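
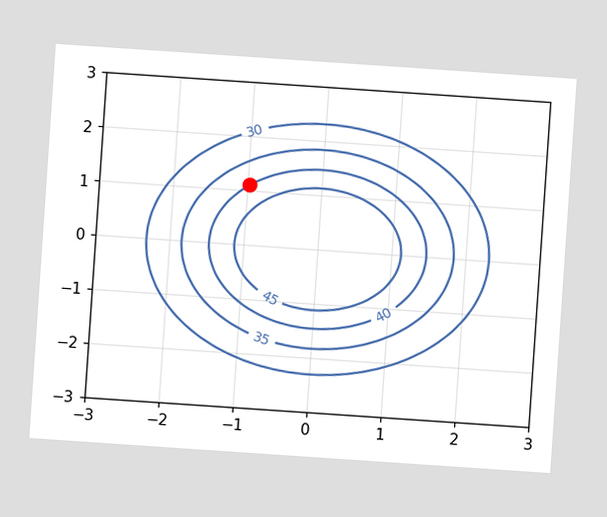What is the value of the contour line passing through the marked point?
The chart is tilted about 4° clockwise. The marked point sits on the contour labelled 40.

40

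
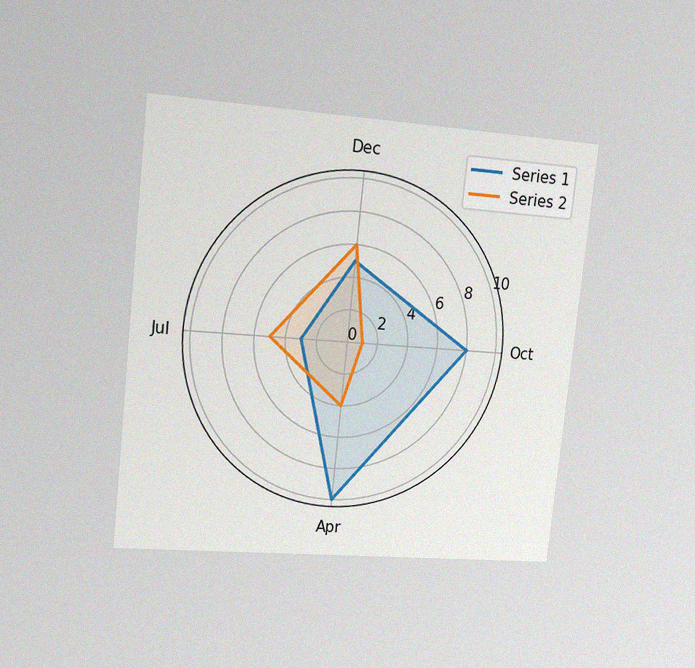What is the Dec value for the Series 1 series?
The chart is tilted about 6° clockwise and viewed slightly from the left, with some photo noise. On the Dec axis, Series 1 reaches 5.

5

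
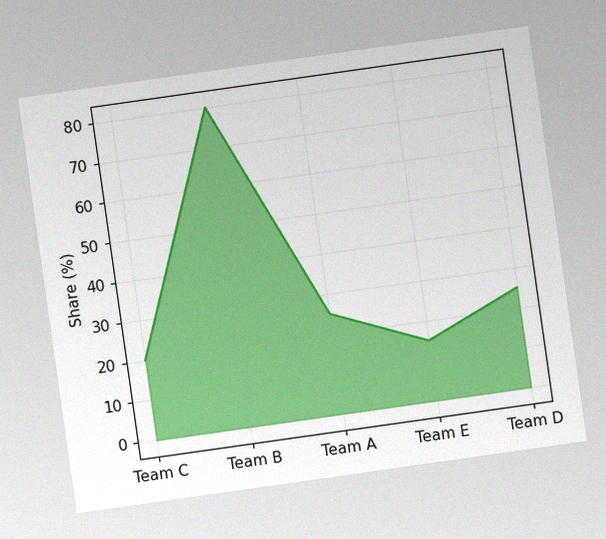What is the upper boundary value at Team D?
The chart is tilted about 8° counter-clockwise, with some photo noise. At Team D the upper boundary is at 25%.

25%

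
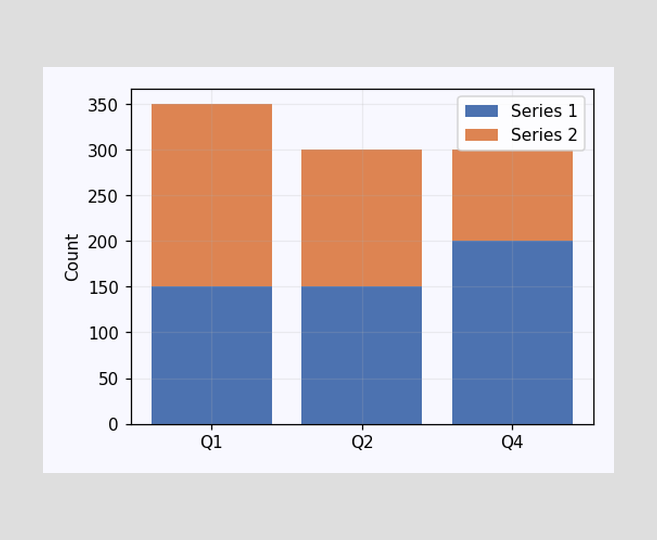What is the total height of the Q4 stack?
300

The Q4 stack's top reaches 300 on the y-axis.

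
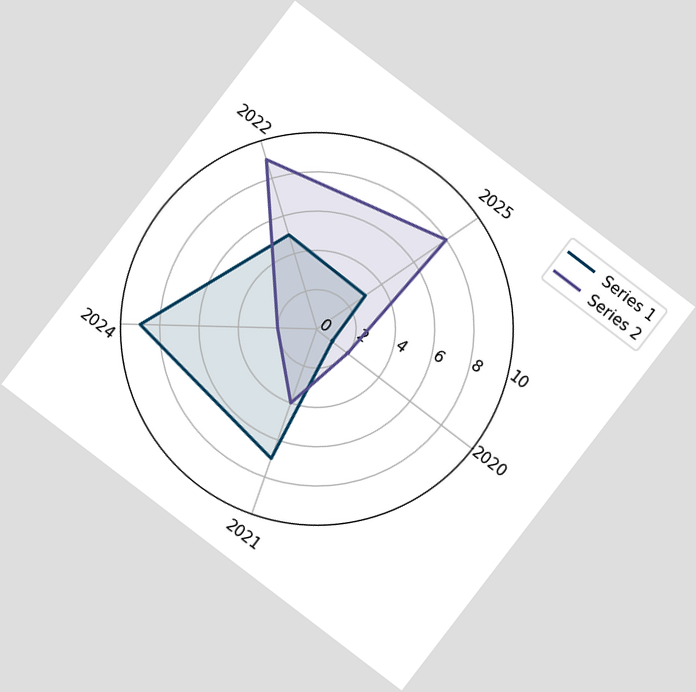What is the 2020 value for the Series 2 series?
2

The chart is tilted about 37° clockwise. On the 2020 axis, Series 2 reaches 2.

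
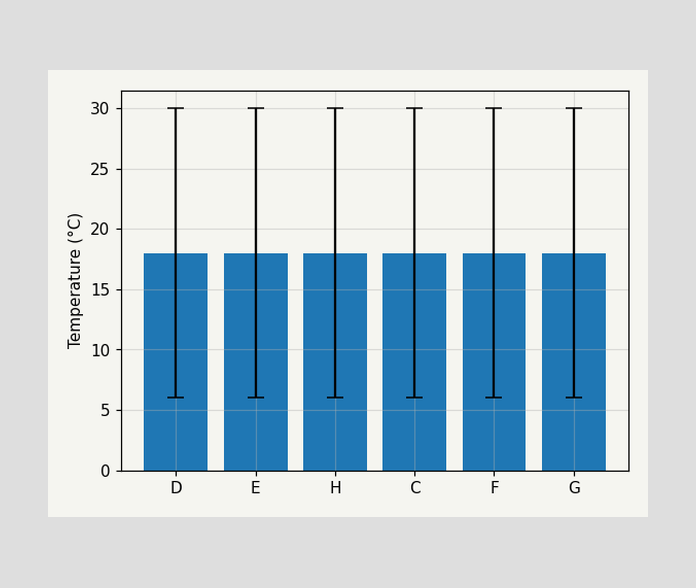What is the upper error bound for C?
30°C

The C bar's upper whisker reaches 30°C.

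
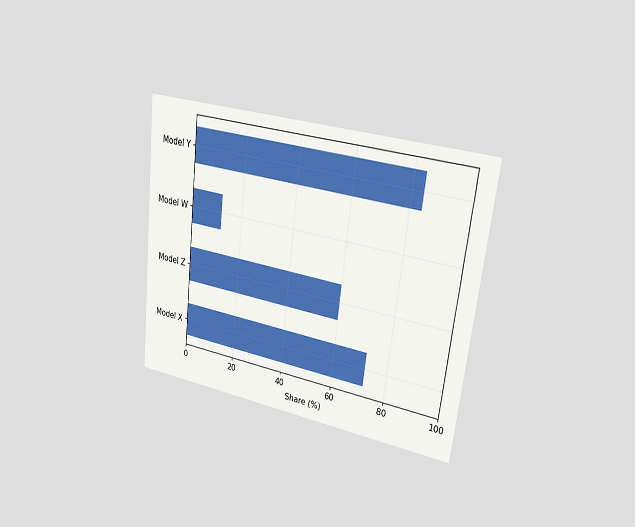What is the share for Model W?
12%

The chart is tilted about 7° clockwise and viewed slightly from the right. Reading along the chart's x-axis, the Model W bar reaches 12%.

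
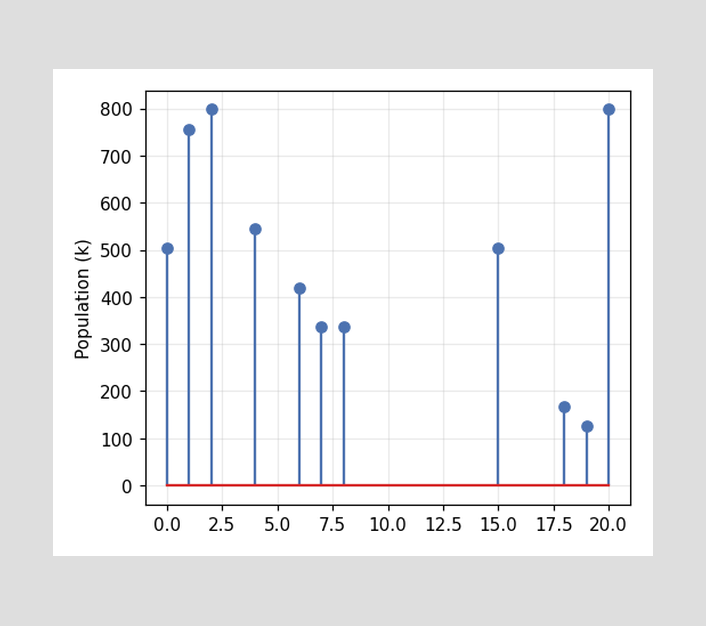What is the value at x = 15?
The stem at x=15 reaches 504k.

504k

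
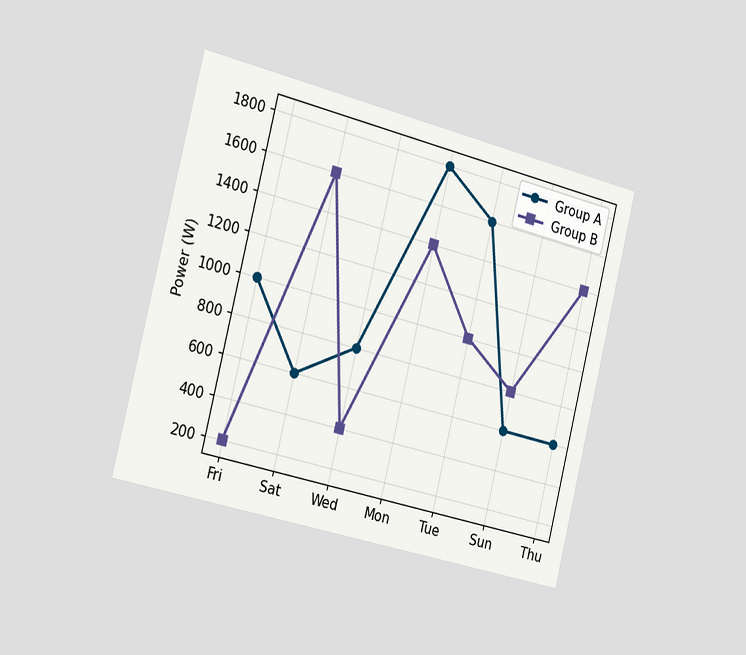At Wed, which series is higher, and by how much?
Group A, by 400W

The chart is tilted about 14° clockwise and viewed slightly from the left. At Wed, Group A sits above the other line by 400W.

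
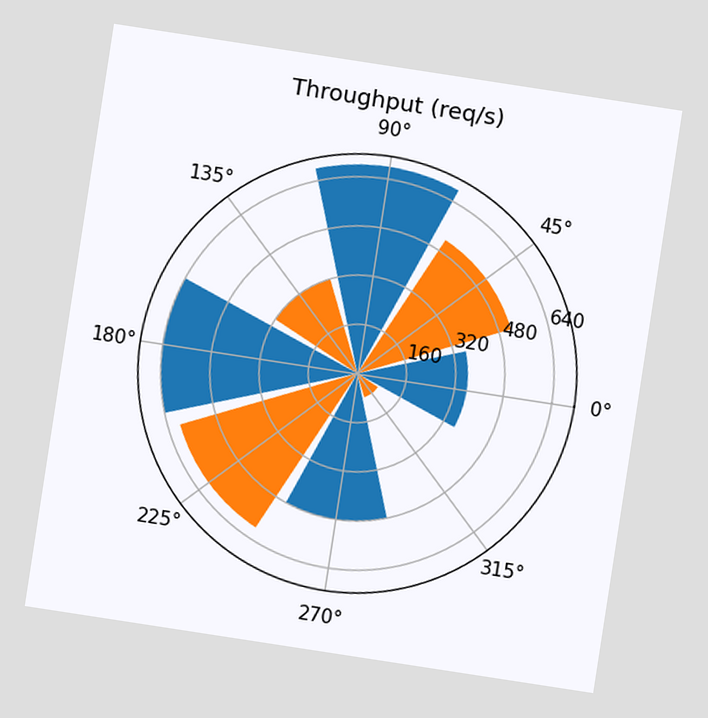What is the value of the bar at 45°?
The chart is tilted about 9° clockwise. The bar at 45° reaches 520req/s on the radial axis.

520req/s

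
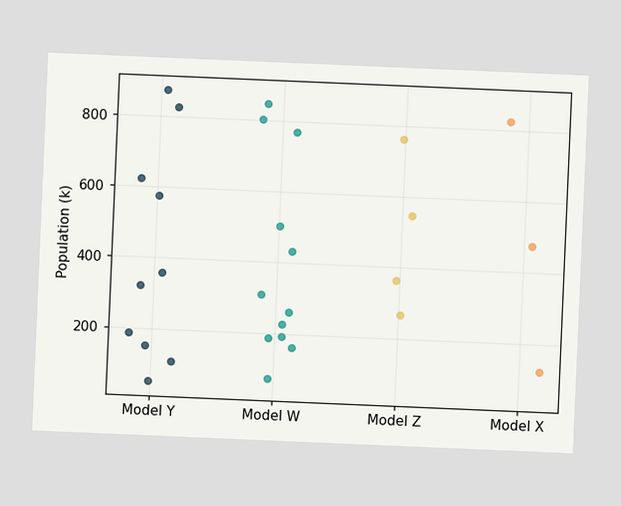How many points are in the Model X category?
3

The chart is tilted about 2° clockwise. Counting the markers in the Model X column gives 3.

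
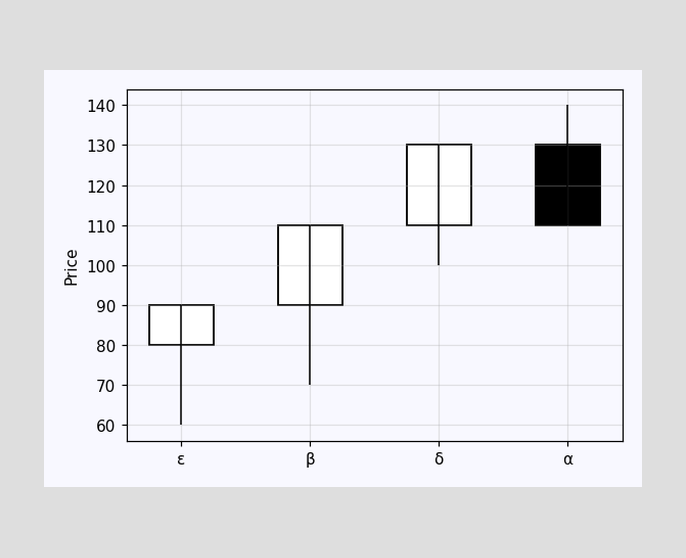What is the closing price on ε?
90

The ε candle closes at 90.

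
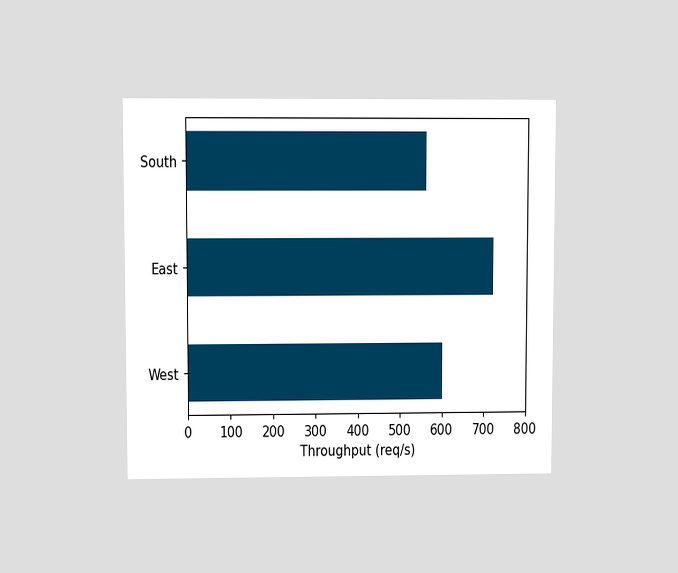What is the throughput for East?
The chart is viewed at a slight angle. Reading along the chart's x-axis, the East bar reaches 720req/s.

720req/s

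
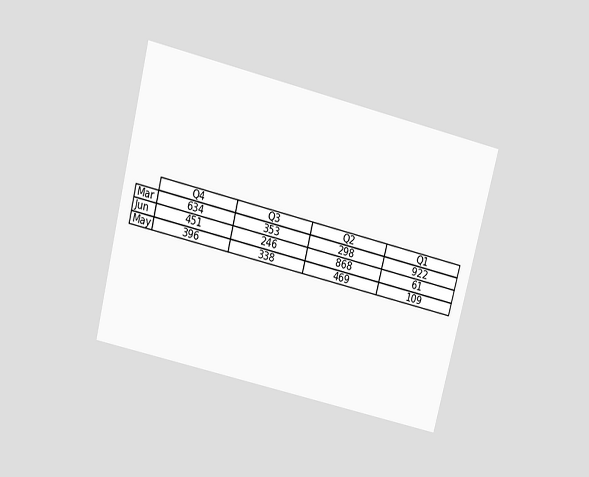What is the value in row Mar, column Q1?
The chart is tilted about 14° clockwise and viewed slightly from above. The (Mar, Q1) cell reads 922.

922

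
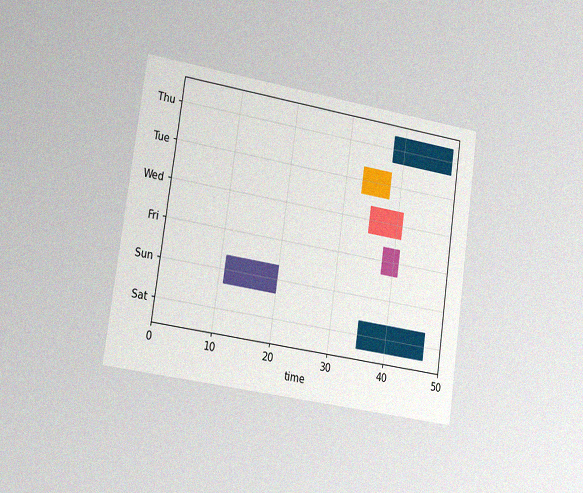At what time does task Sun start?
The chart is tilted about 8° clockwise and viewed slightly from the left, with some photo noise. The Sun bar begins at t=11.

11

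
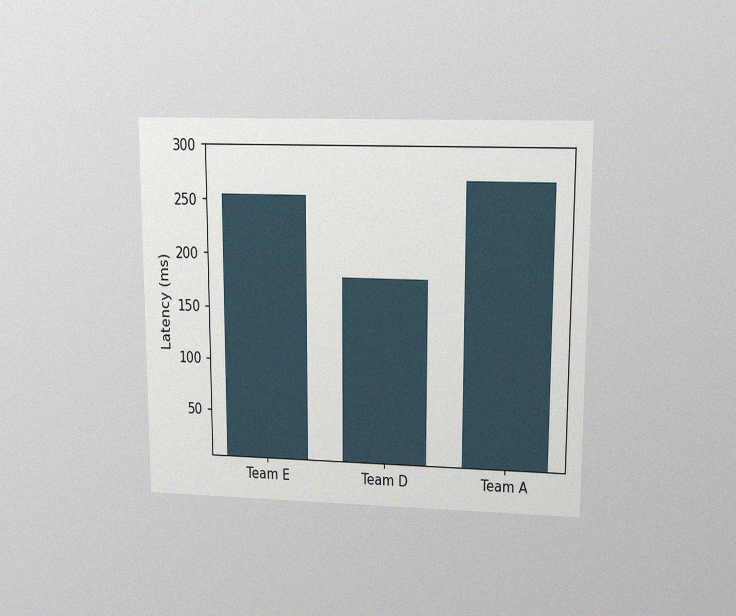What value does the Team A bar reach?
The chart is viewed at a slight angle, with some photo noise. Reading along the chart's y-axis, the Team A bar reaches 270ms.

270ms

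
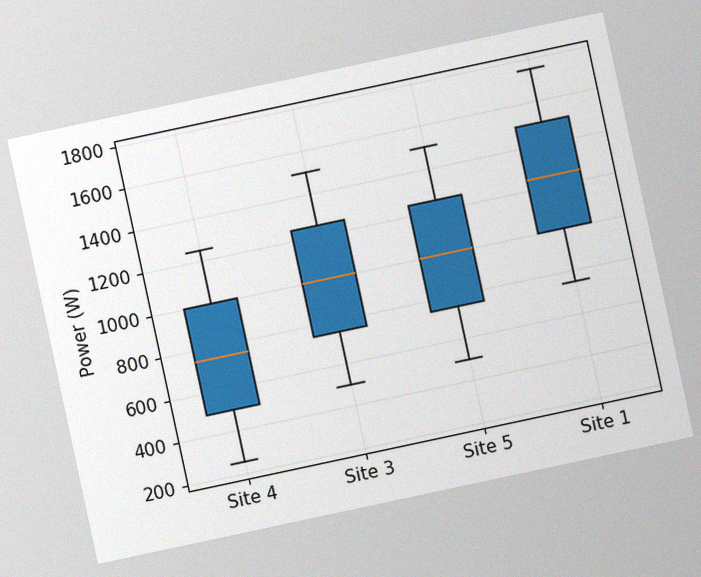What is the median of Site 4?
750W

The chart is tilted about 12° counter-clockwise, with some photo noise. The median line in the Site 4 box sits at 750W.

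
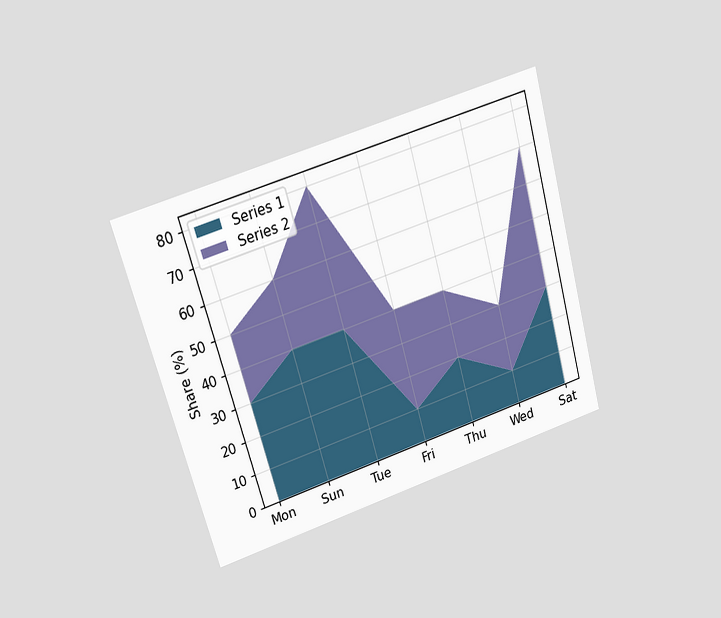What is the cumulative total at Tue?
The chart is tilted about 16° counter-clockwise and viewed at a slight angle. The stacked total at Tue reaches 80%.

80%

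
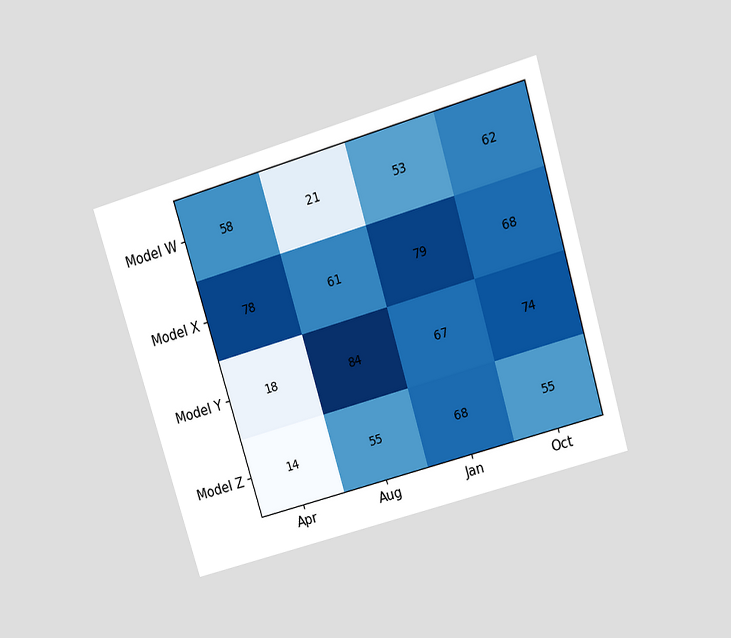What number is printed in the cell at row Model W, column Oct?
The chart is tilted about 17° counter-clockwise and viewed slightly from above. The (Model W, Oct) cell reads 62.

62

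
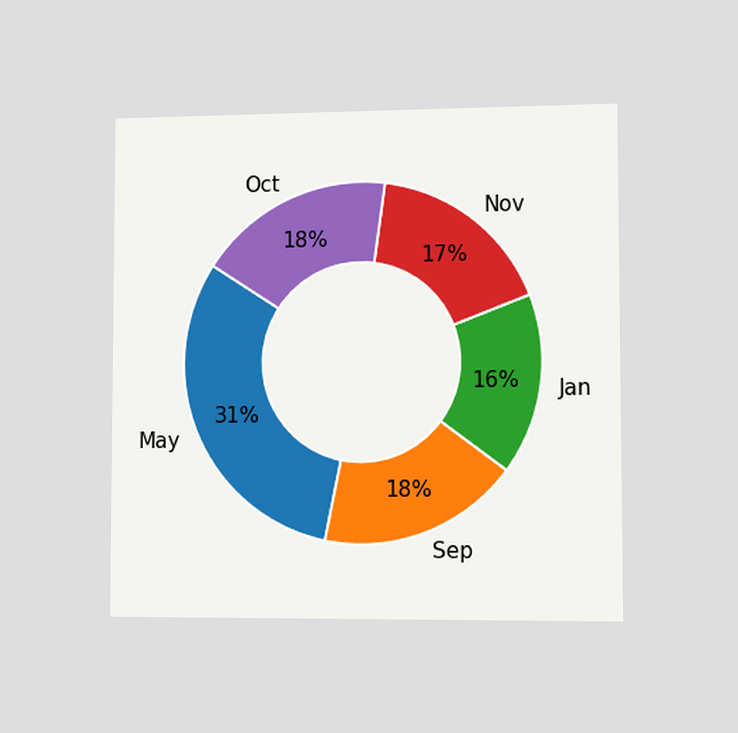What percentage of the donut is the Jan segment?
The chart is viewed slightly from the right. The Jan segment takes up 16% of the ring.

16%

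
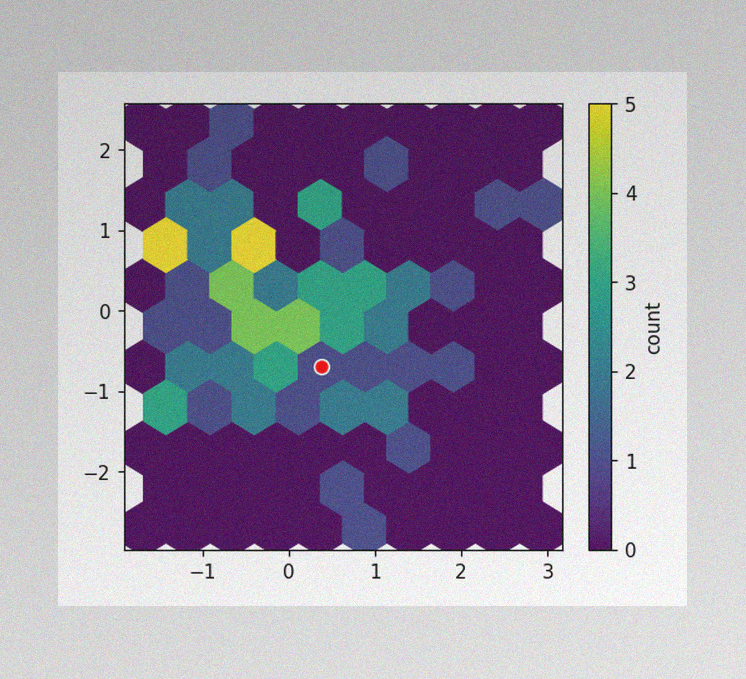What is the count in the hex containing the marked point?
1

The image has some photo noise and uneven lighting. The marked hex reads 1 on the colorbar.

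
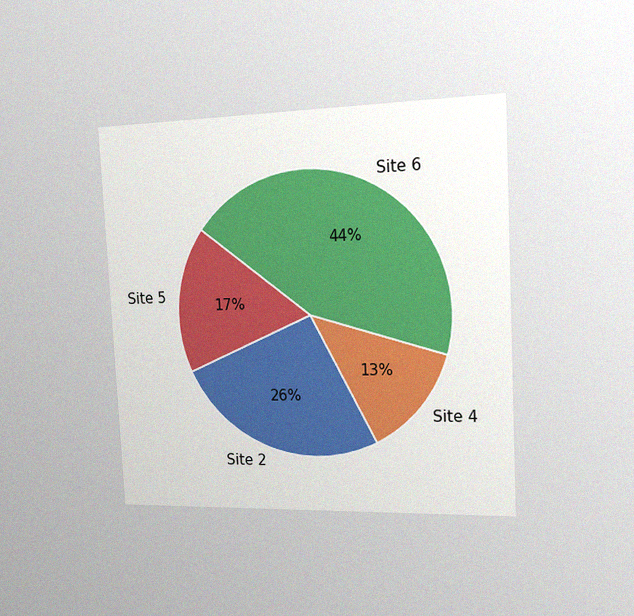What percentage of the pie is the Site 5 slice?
17%

The chart is tilted about 3° counter-clockwise and viewed slightly from the right, with some photo noise. The Site 5 slice takes up 17% of the pie.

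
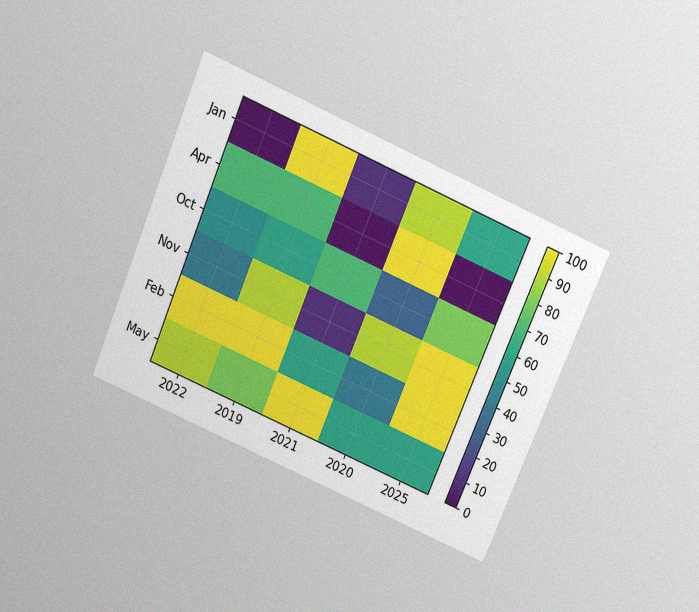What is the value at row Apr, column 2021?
The chart is tilted about 23° clockwise and viewed slightly from above, with some photo noise. Matching cell (Apr, 2021) against the colorbar gives 0.

0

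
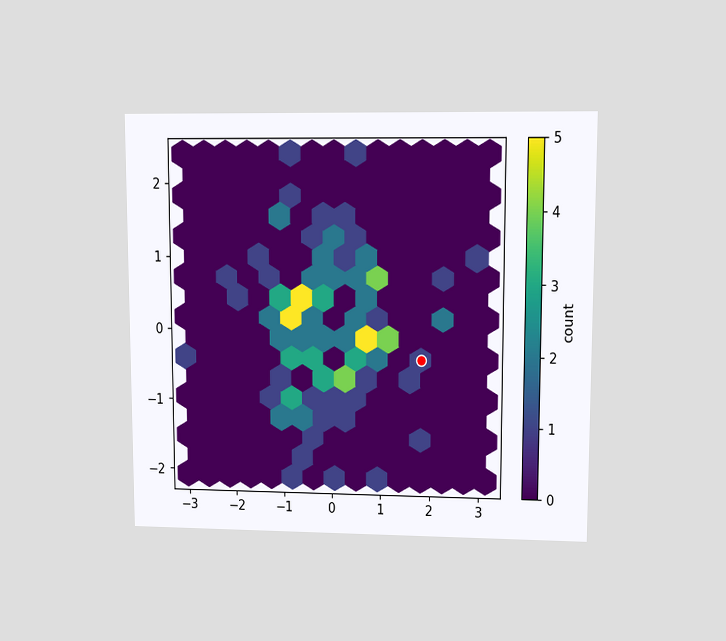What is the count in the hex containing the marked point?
The chart is viewed at a slight angle. The marked hex reads 1 on the colorbar.

1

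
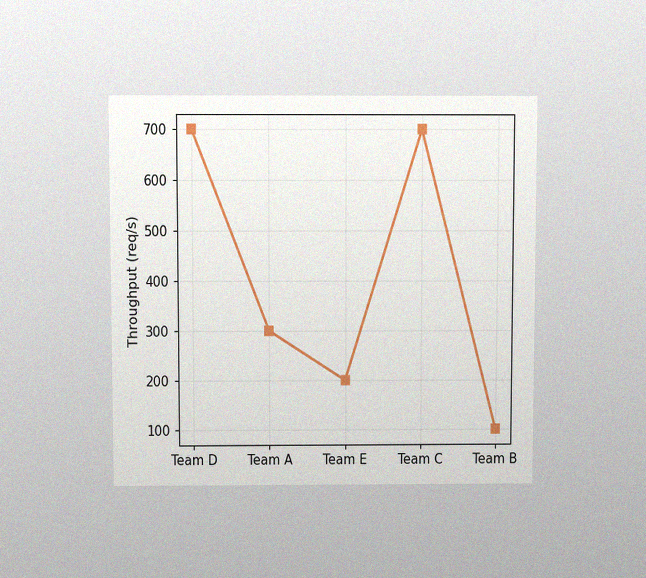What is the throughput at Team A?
The chart is viewed slightly from above, with some photo noise. At Team A, the line is at 300req/s.

300req/s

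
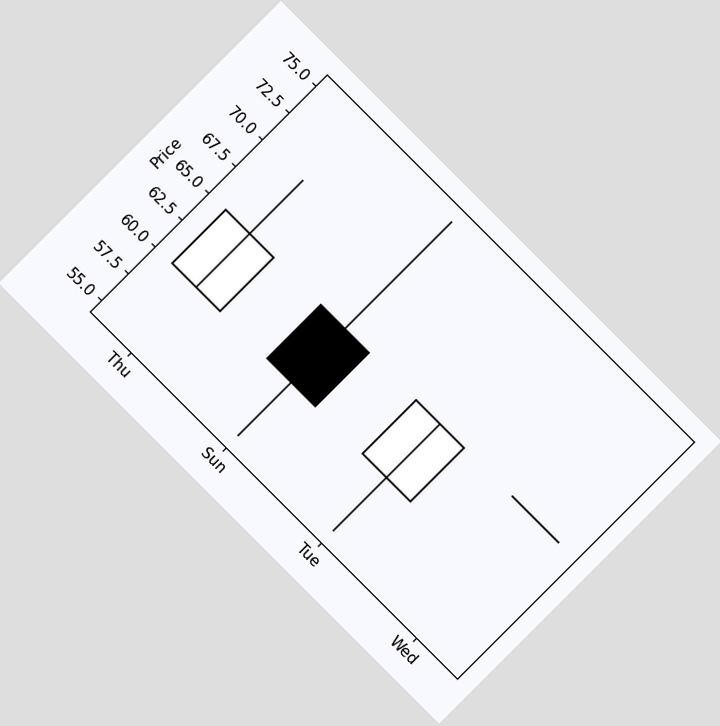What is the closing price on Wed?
The chart is tilted about 45° clockwise. The Wed candle closes at 65.

65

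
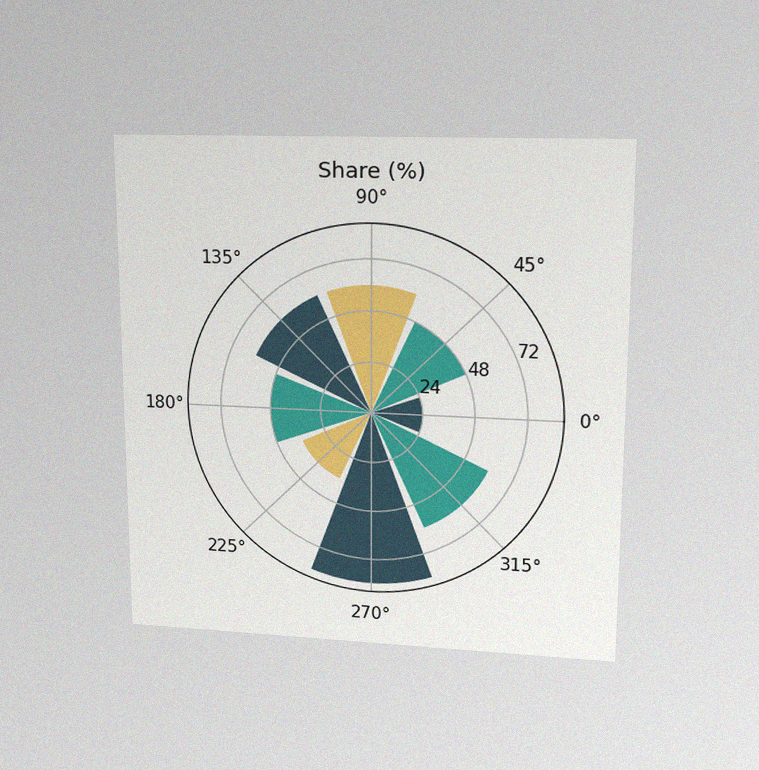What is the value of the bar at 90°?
60%

The chart is viewed at a slight angle, with some photo noise. The bar at 90° reaches 60% on the radial axis.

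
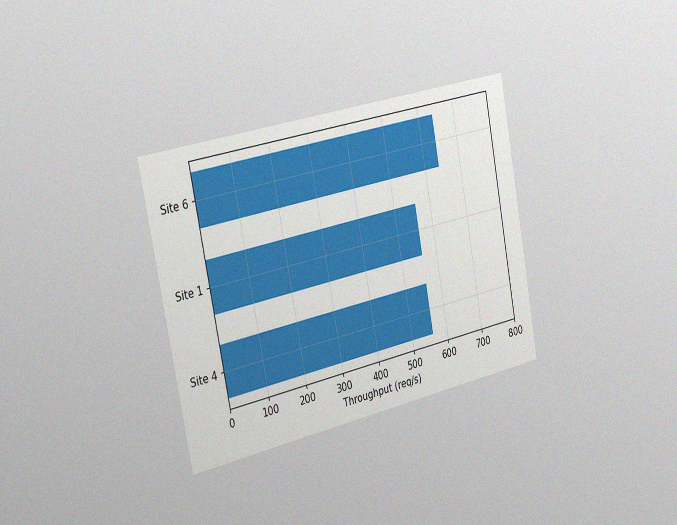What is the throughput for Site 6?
640req/s

The chart is tilted about 11° counter-clockwise and viewed slightly from the left, with some photo noise. Reading along the chart's x-axis, the Site 6 bar reaches 640req/s.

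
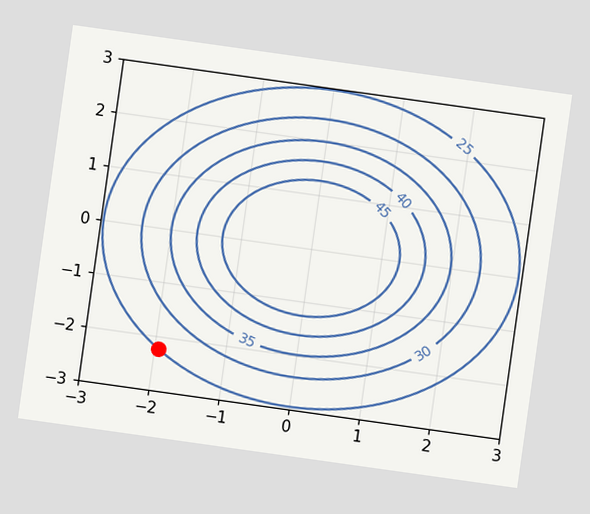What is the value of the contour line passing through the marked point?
The chart is tilted about 8° clockwise. The marked point sits on the contour labelled 25.

25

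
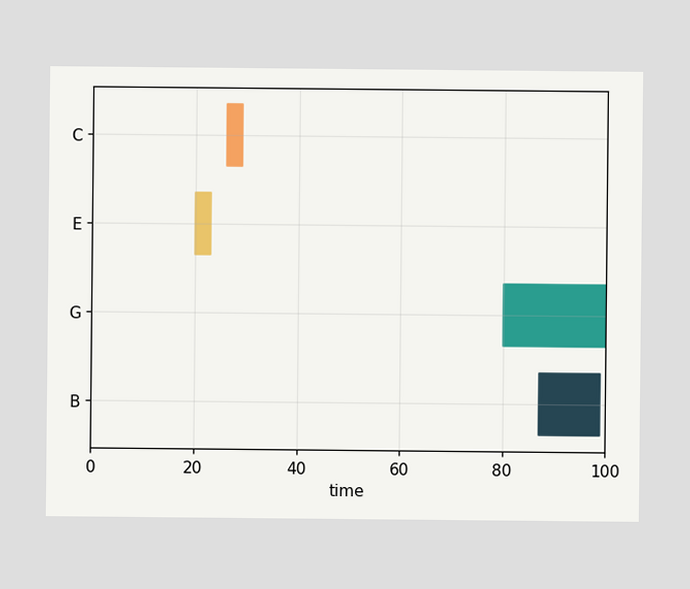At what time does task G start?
The G bar begins at t=80.

80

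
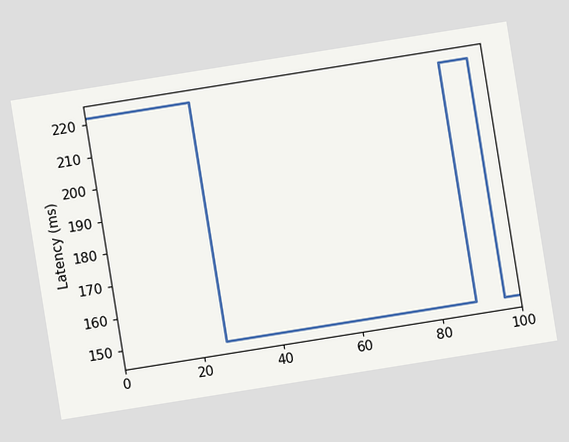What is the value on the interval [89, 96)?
The chart is tilted about 9° counter-clockwise. On [89, 96) the step sits at 222ms.

222ms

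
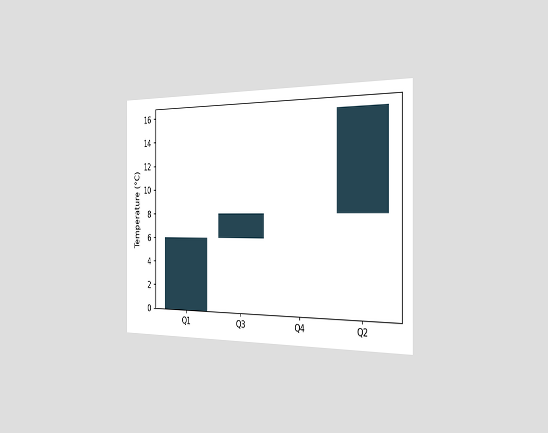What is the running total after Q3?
The chart is viewed slightly from the right. After Q3 the running total reaches 8°C.

8°C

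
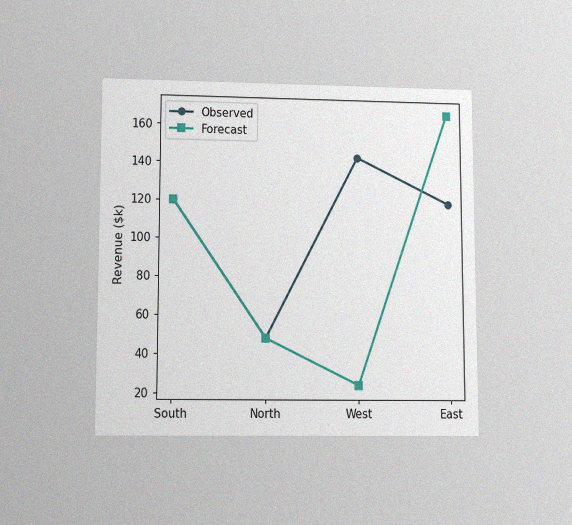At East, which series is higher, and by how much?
Forecast, by $48k

The chart is viewed at a slight angle, with some photo noise. At East, Forecast sits above the other line by $48k.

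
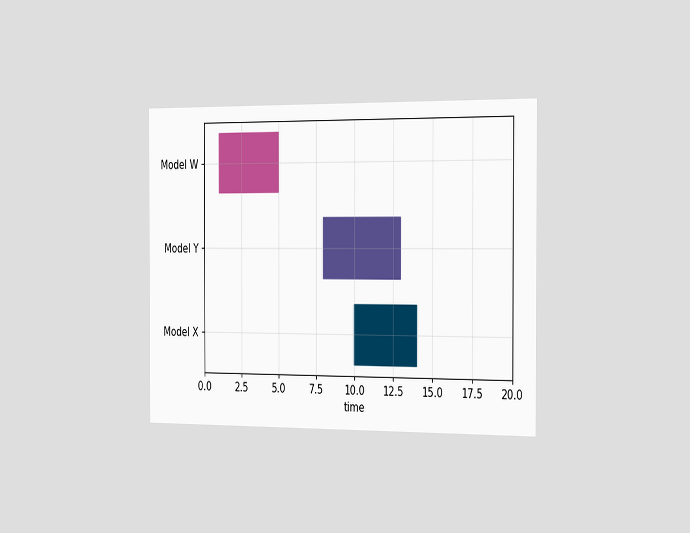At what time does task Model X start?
The chart is viewed slightly from the right. The Model X bar begins at t=10.

10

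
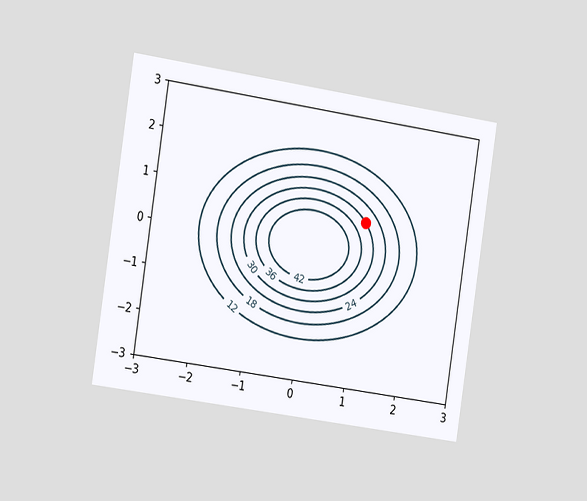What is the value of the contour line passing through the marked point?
30

The chart is tilted about 9° clockwise and viewed slightly from the left. The marked point sits on the contour labelled 30.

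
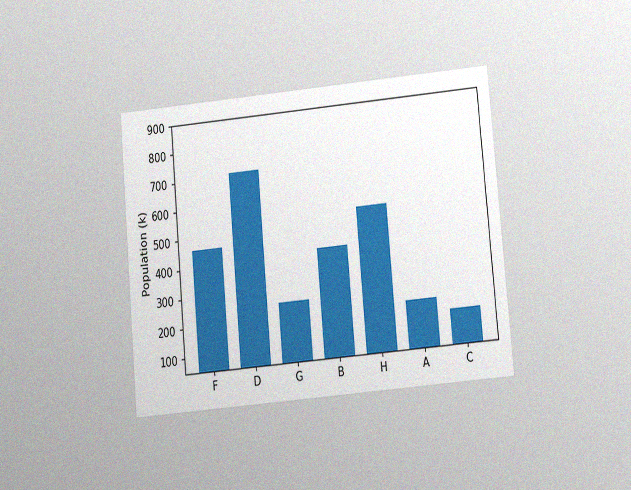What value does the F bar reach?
The chart is tilted about 5° counter-clockwise and viewed at a slight angle, with some photo noise. Reading along the chart's y-axis, the F bar reaches 462k.

462k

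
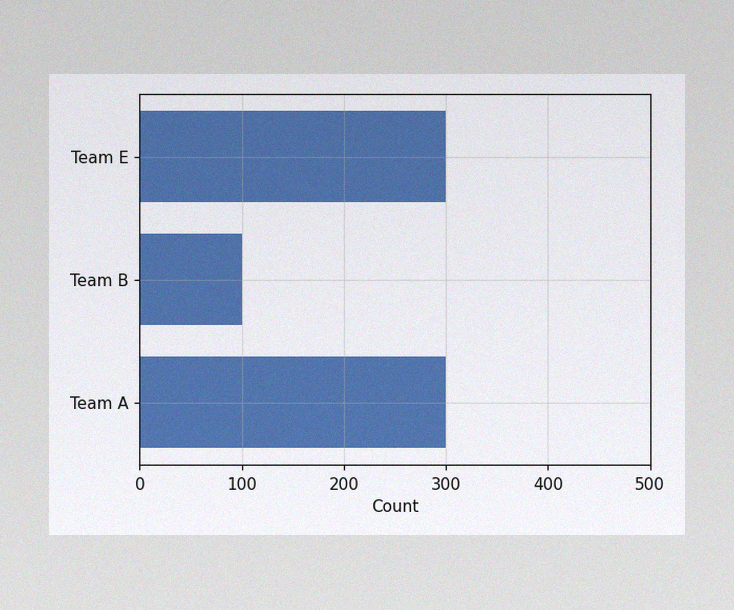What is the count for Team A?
The image has some photo noise and uneven lighting. Reading along the chart's x-axis, the Team A bar reaches 300.

300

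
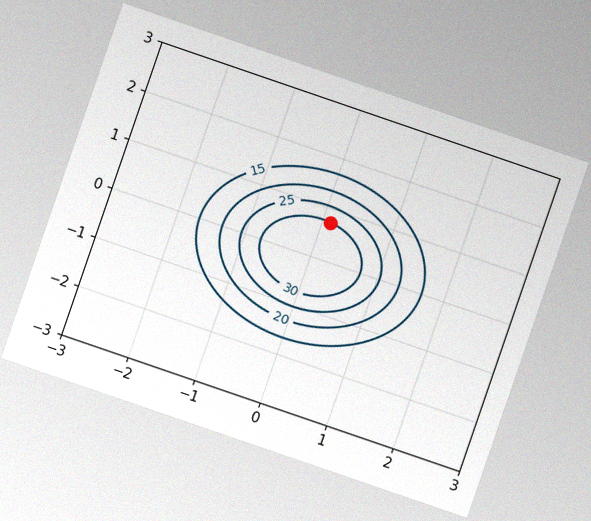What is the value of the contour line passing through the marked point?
The chart is tilted about 19° clockwise, with some photo noise. The marked point sits on the contour labelled 30.

30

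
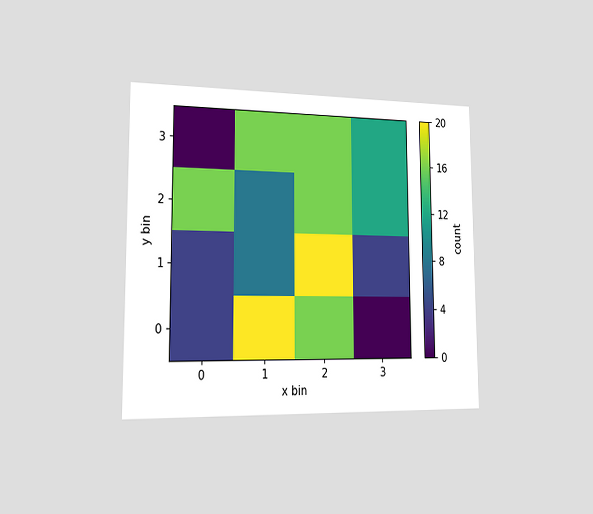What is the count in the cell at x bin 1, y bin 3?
16

The chart is viewed slightly from the left. Matching the cell (1, 3) against the colorbar gives 16.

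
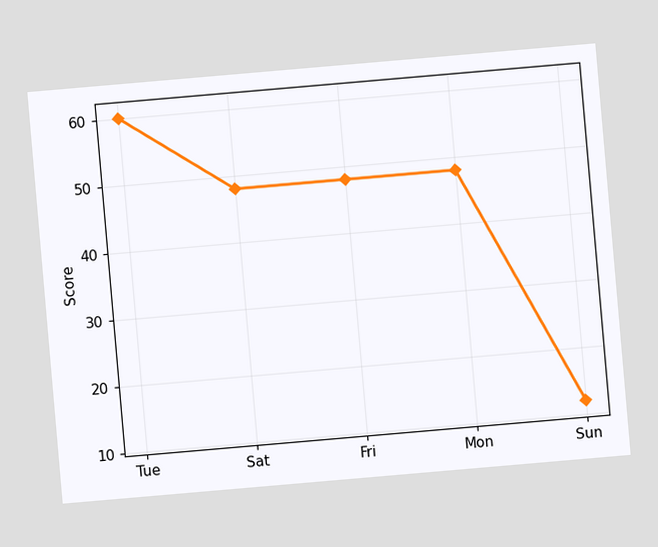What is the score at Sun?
12

The chart is tilted about 5° counter-clockwise. At Sun, the line is at 12.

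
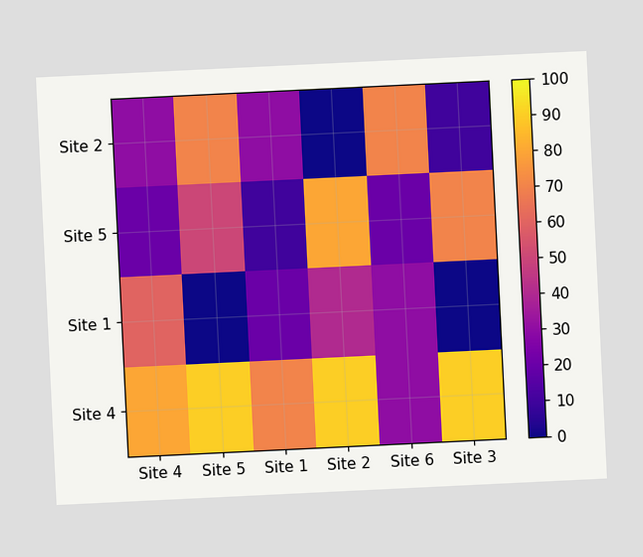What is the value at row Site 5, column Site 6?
The chart is tilted about 3° counter-clockwise. Matching cell (Site 5, Site 6) against the colorbar gives 20.

20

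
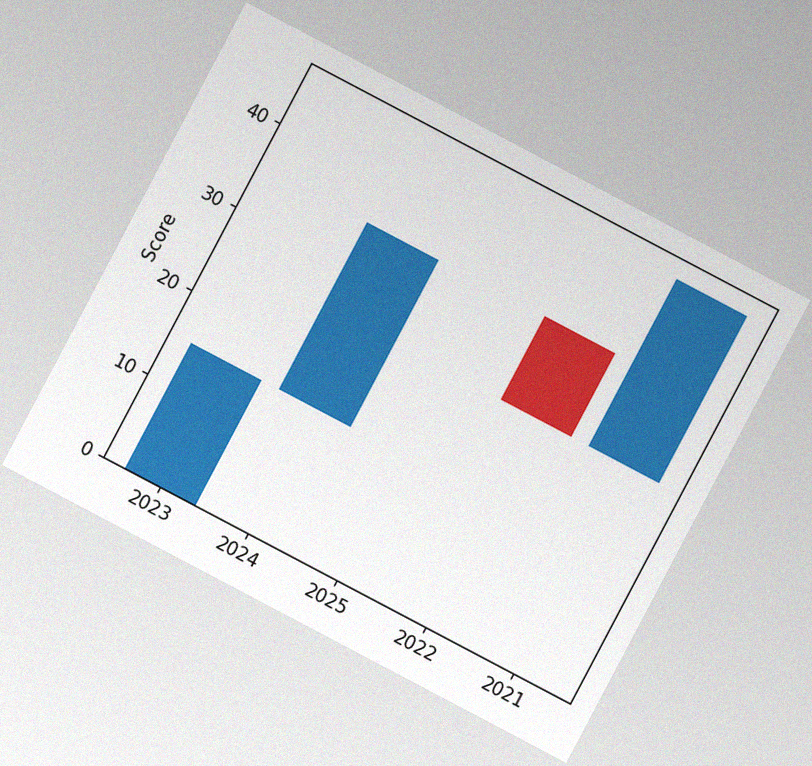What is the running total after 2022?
The chart is tilted about 28° clockwise, with some photo noise. After 2022 the running total reaches 25.

25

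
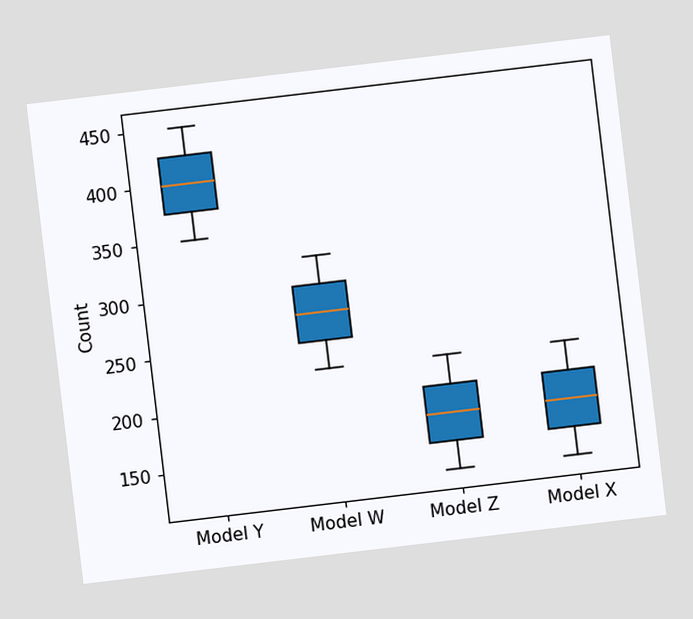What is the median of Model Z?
The chart is tilted about 7° counter-clockwise. The median line in the Model Z box sits at 175.

175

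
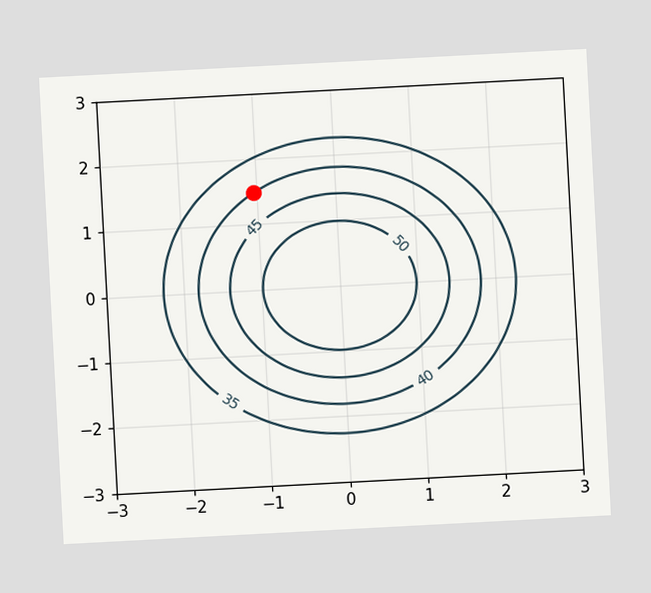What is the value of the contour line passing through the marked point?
40

The chart is tilted about 3° counter-clockwise. The marked point sits on the contour labelled 40.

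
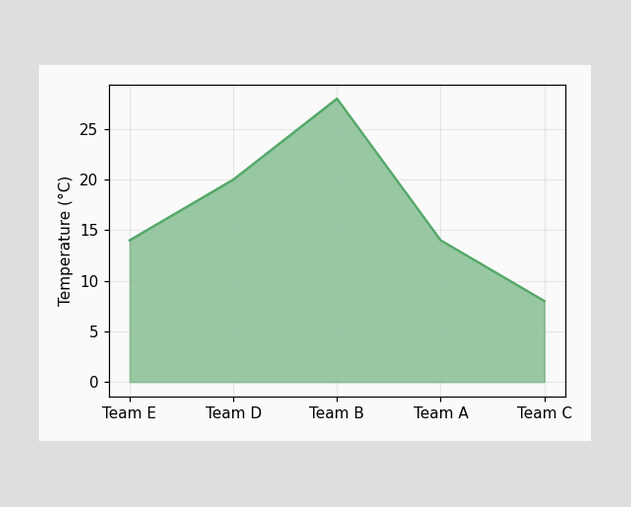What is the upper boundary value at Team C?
At Team C the upper boundary is at 8°C.

8°C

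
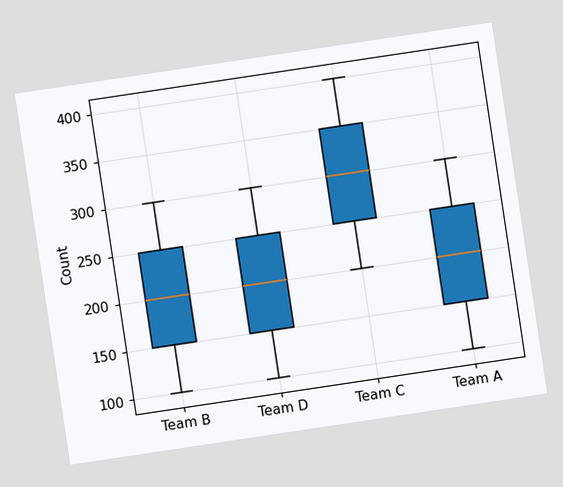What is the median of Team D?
200

The chart is tilted about 9° counter-clockwise. The median line in the Team D box sits at 200.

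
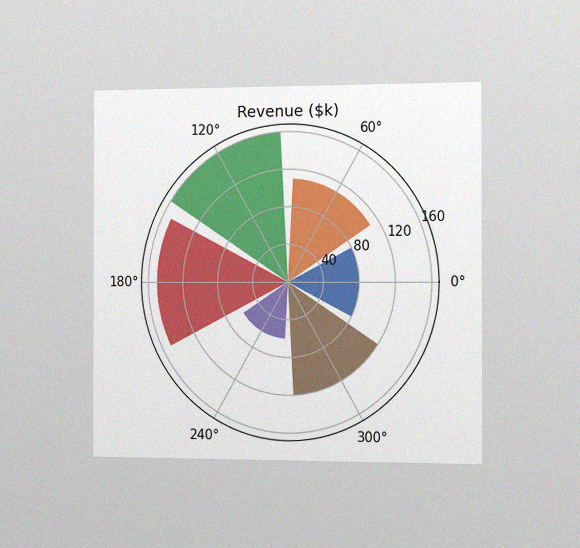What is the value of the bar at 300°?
$120k

The chart is viewed slightly from the right, with some photo noise. The bar at 300° reaches $120k on the radial axis.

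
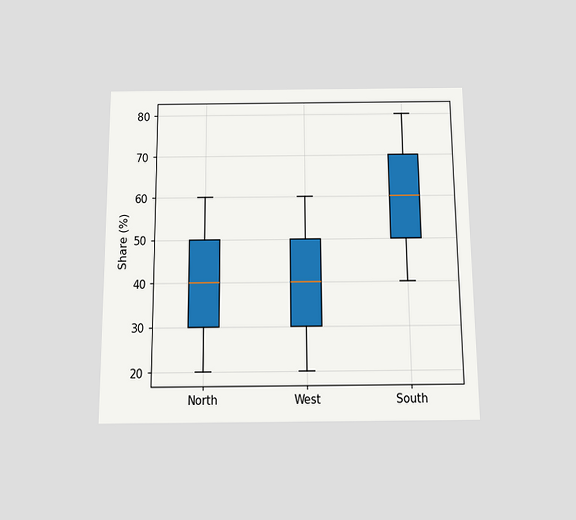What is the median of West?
40%

The chart is viewed slightly from below. The median line in the West box sits at 40%.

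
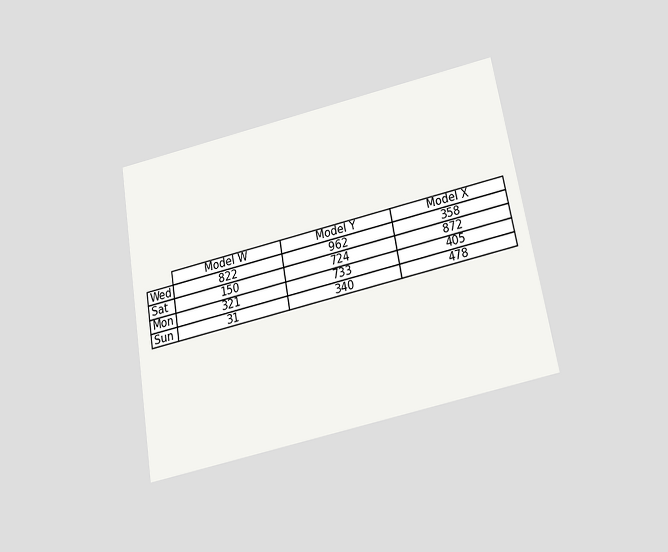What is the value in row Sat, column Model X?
872

The chart is tilted about 10° counter-clockwise and viewed slightly from below. The (Sat, Model X) cell reads 872.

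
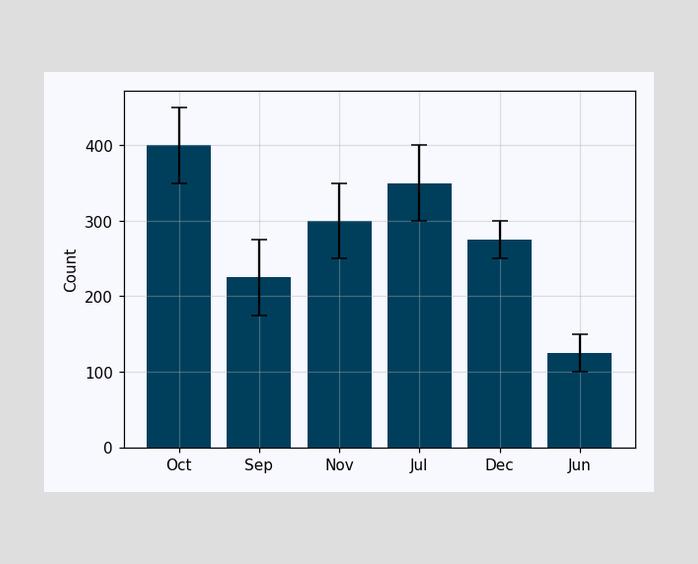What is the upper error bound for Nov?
350

The Nov bar's upper whisker reaches 350.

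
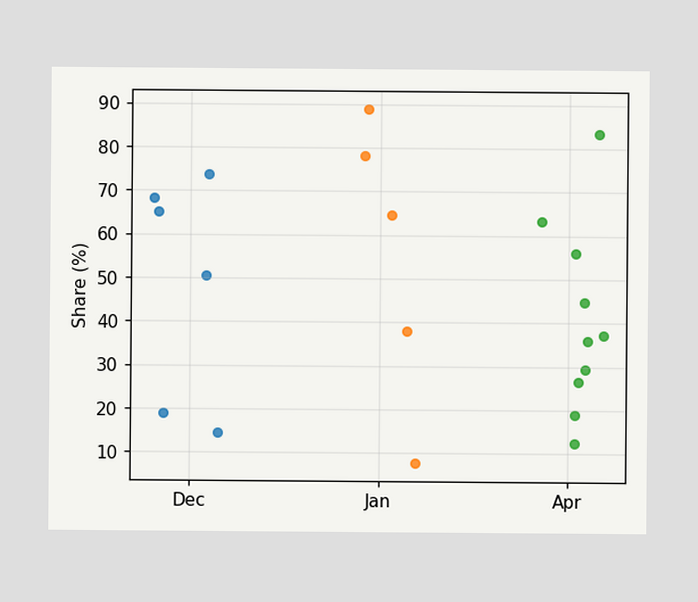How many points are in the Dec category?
6

Counting the markers in the Dec column gives 6.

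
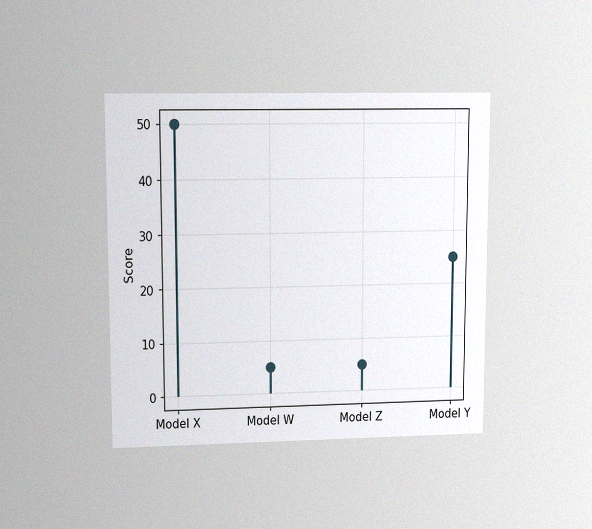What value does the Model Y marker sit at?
25

The chart is viewed at a slight angle, with some photo noise. The Model Y marker sits at 25.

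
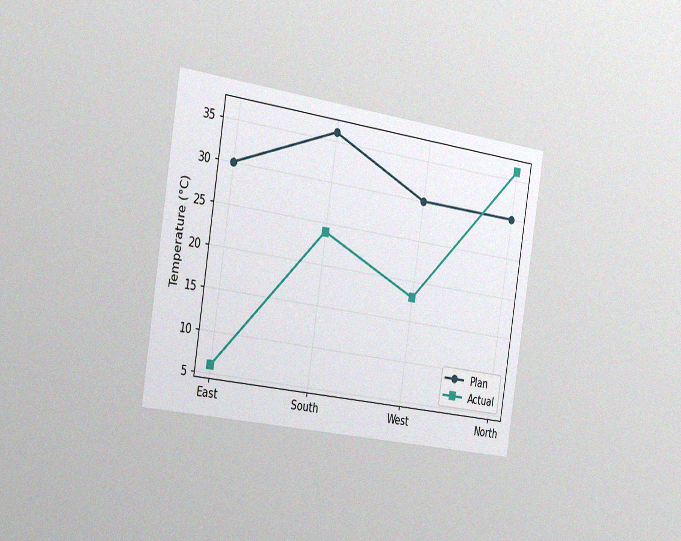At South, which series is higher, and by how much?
The chart is tilted about 9° clockwise and viewed slightly from the left, with some photo noise. At South, Plan sits above the other line by 12°C.

Plan, by 12°C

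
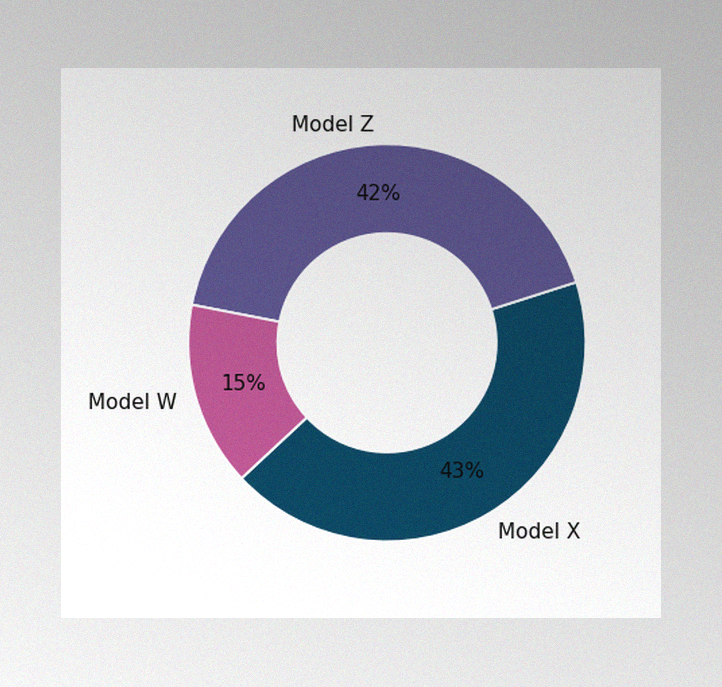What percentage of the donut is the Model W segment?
The image has some photo noise and uneven lighting. The Model W segment takes up 15% of the ring.

15%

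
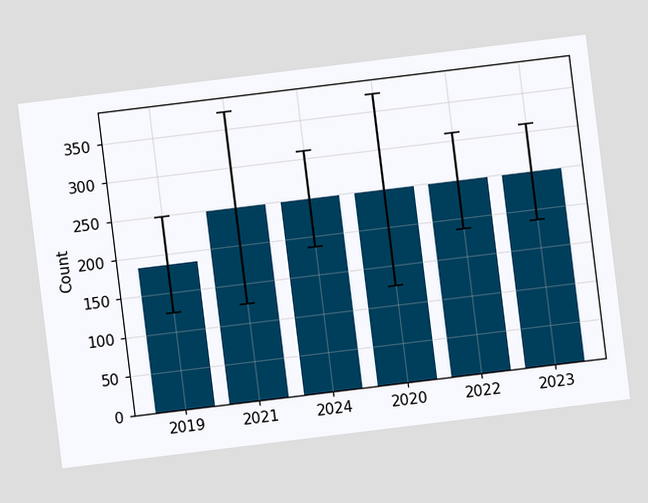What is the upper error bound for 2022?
The chart is tilted about 7° counter-clockwise. The 2022 bar's upper whisker reaches 310.

310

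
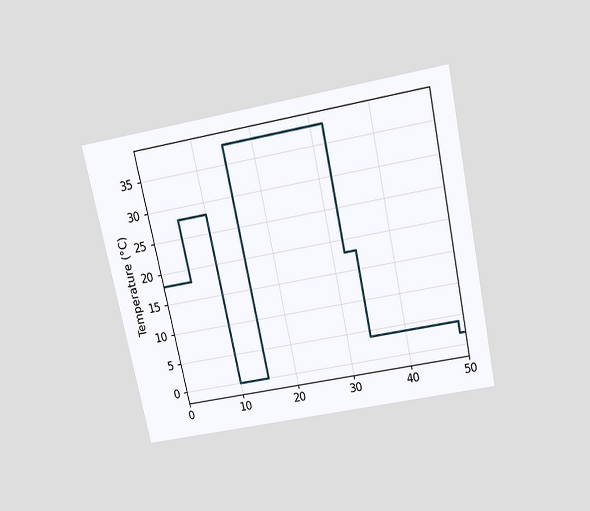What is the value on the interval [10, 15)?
The chart is tilted about 12° counter-clockwise and viewed slightly from above. On [10, 15) the step sits at 0°C.

0°C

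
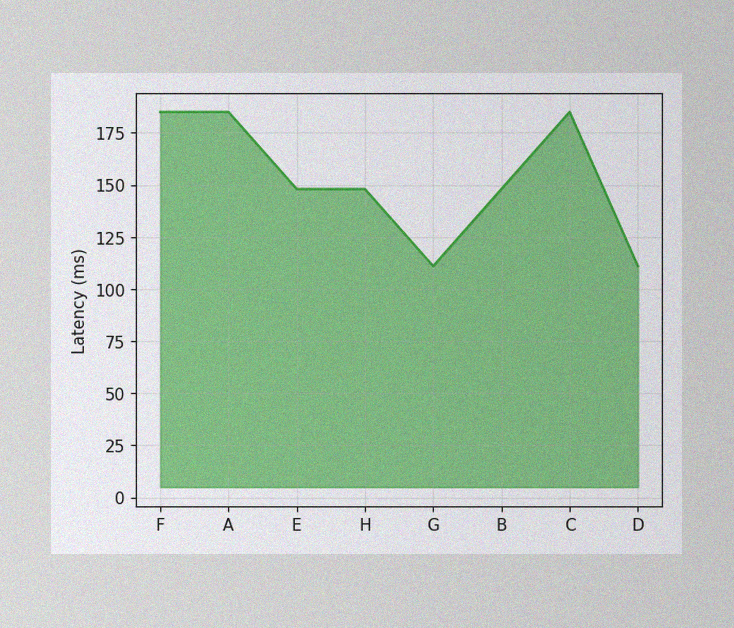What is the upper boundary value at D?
111ms

The image has some photo noise and uneven lighting. At D the upper boundary is at 111ms.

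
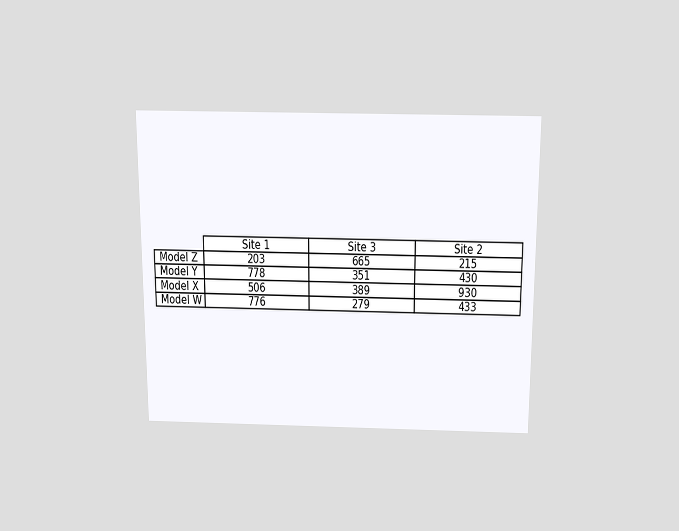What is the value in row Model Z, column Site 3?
The chart is viewed slightly from above. The (Model Z, Site 3) cell reads 665.

665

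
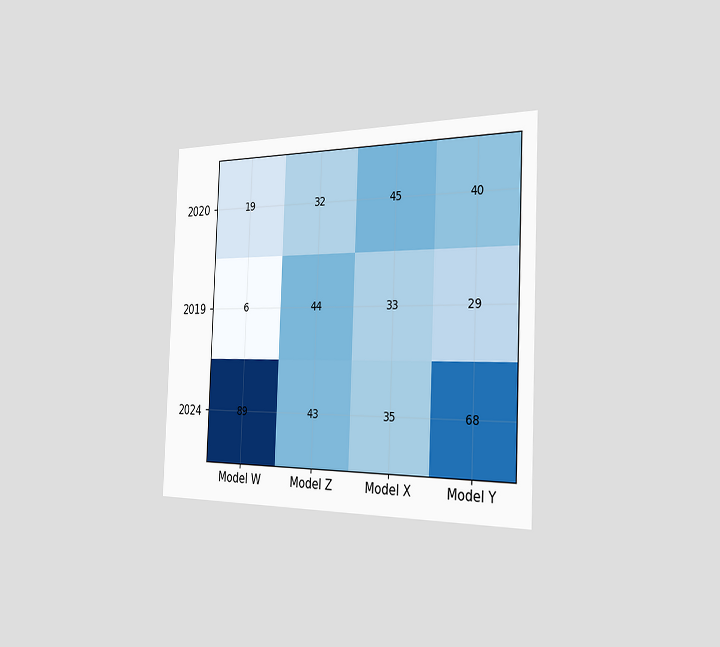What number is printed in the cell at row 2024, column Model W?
The chart is tilted about 2° clockwise and viewed slightly from the right. The (2024, Model W) cell reads 89.

89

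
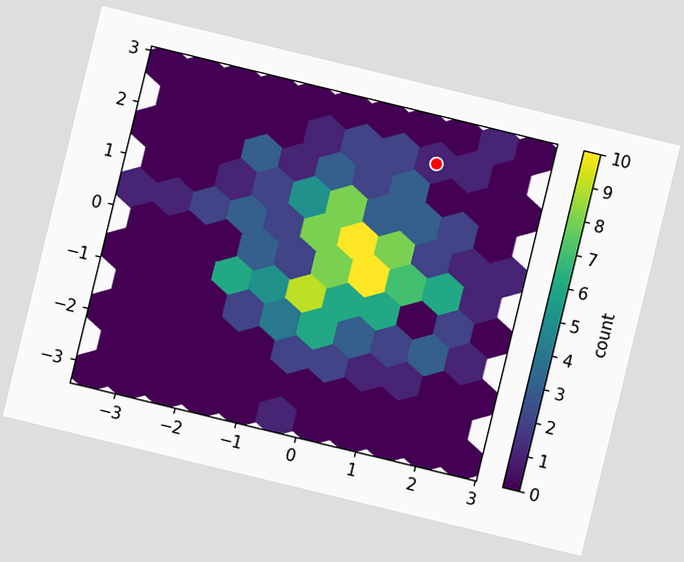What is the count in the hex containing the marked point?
The chart is tilted about 14° clockwise. The marked hex reads 1 on the colorbar.

1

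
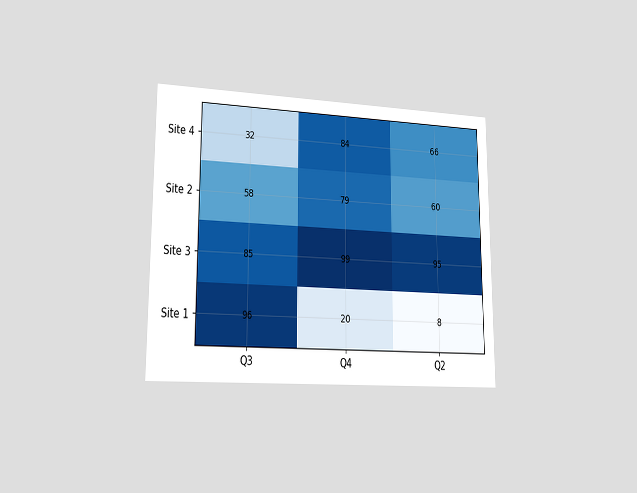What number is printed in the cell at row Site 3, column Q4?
99

The chart is viewed slightly from the left. The (Site 3, Q4) cell reads 99.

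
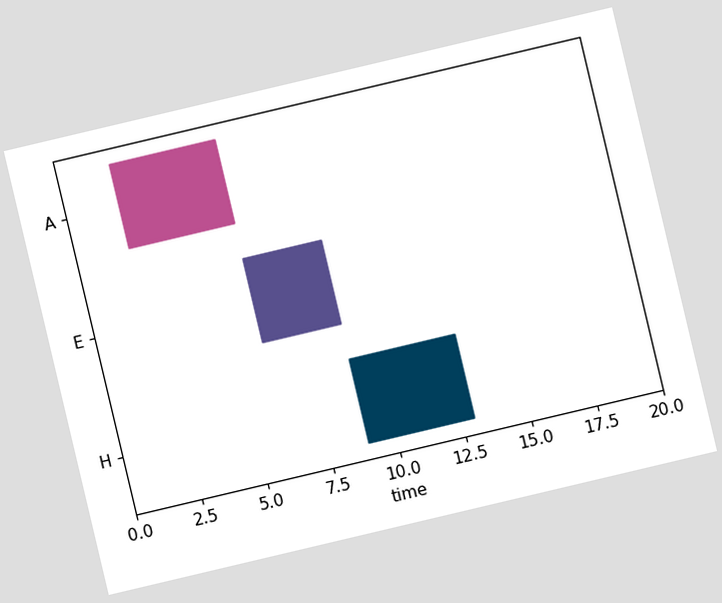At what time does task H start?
The chart is tilted about 13° counter-clockwise. The H bar begins at t=9.

9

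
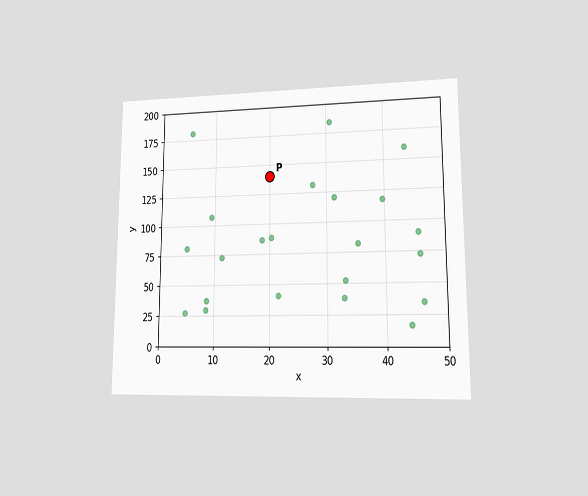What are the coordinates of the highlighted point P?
(20, 140)

The chart is viewed at a slight angle. Following the gridlines from P to each axis, P sits at (20, 140).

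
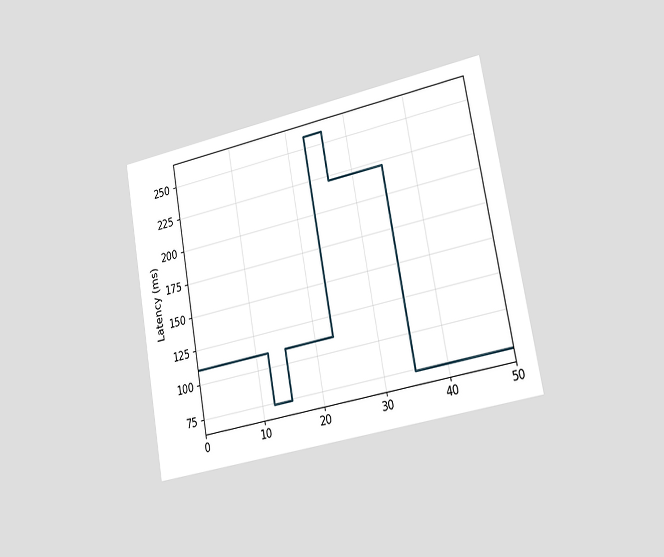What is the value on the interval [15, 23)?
111ms

The chart is tilted about 10° counter-clockwise and viewed slightly from the right. On [15, 23) the step sits at 111ms.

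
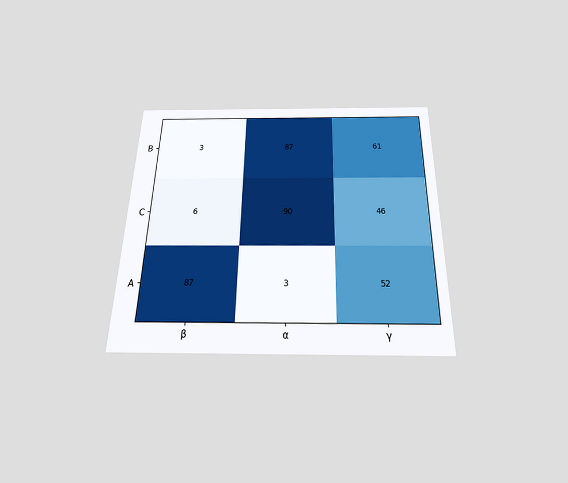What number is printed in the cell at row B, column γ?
61

The chart is viewed slightly from below. The (B, γ) cell reads 61.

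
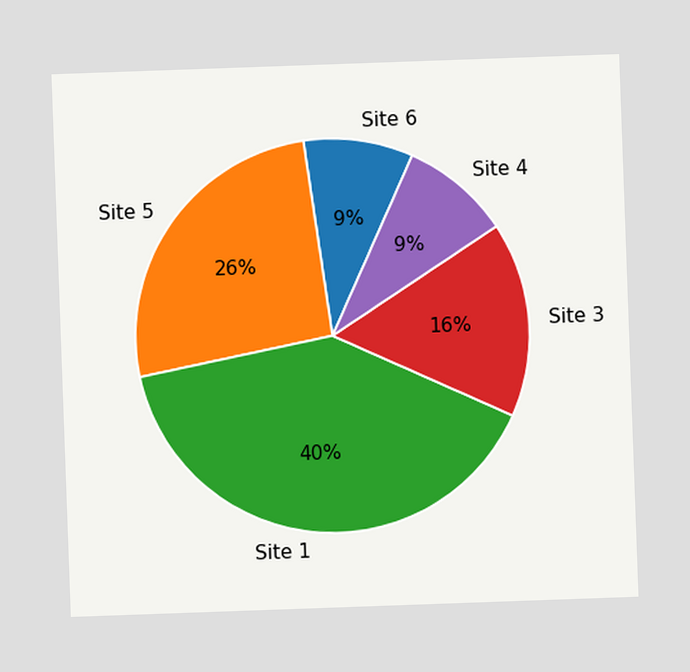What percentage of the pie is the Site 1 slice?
The chart is tilted about 2° counter-clockwise. The Site 1 slice takes up 40% of the pie.

40%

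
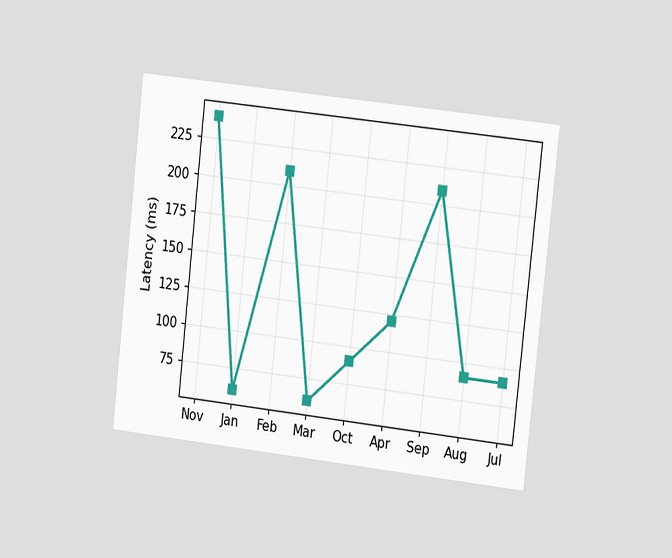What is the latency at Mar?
60ms

The chart is tilted about 6° clockwise and viewed slightly from the right. At Mar, the line is at 60ms.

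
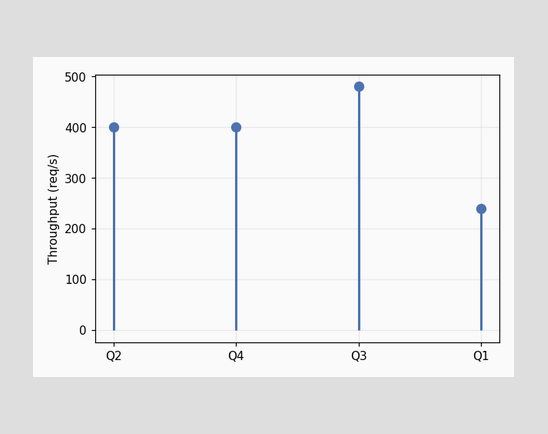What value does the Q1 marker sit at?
The Q1 marker sits at 240req/s.

240req/s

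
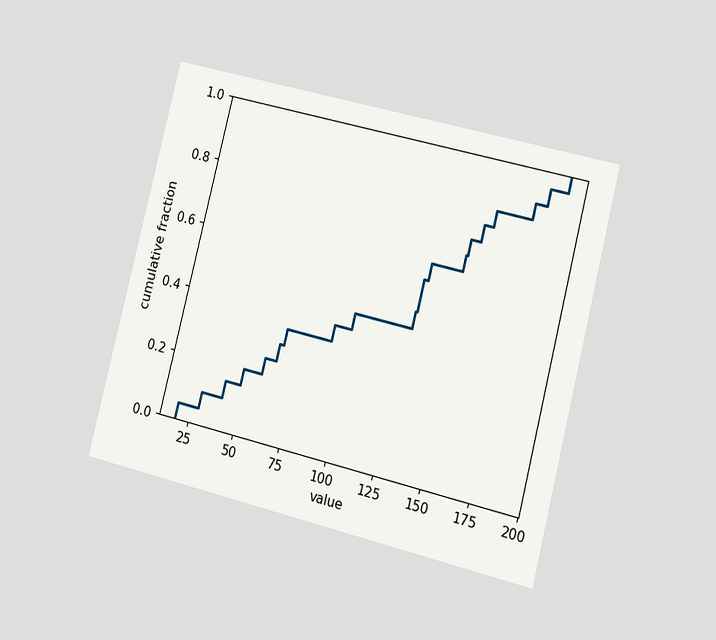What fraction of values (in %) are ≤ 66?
The chart is tilted about 14° clockwise and viewed at a slight angle. At x=66 the ECDF step is at 35%.

35%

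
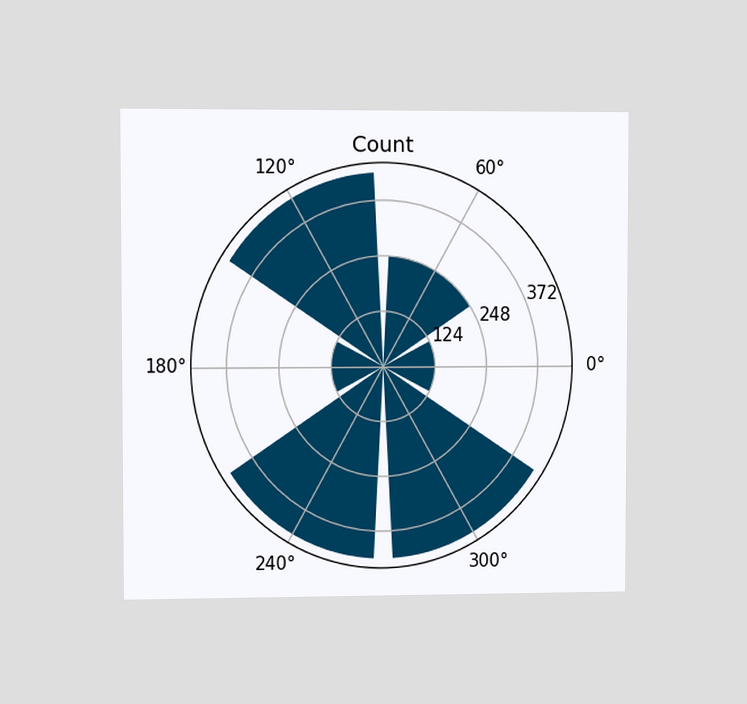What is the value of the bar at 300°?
The chart is viewed slightly from the left. The bar at 300° reaches 434 on the radial axis.

434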